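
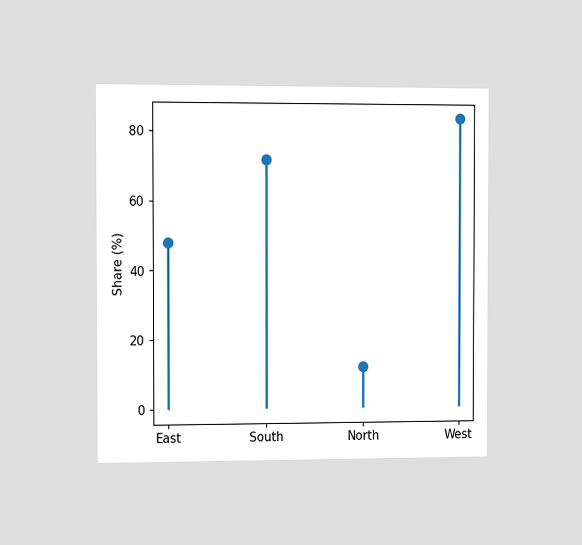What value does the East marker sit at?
48%

The chart is viewed slightly from the left. The East marker sits at 48%.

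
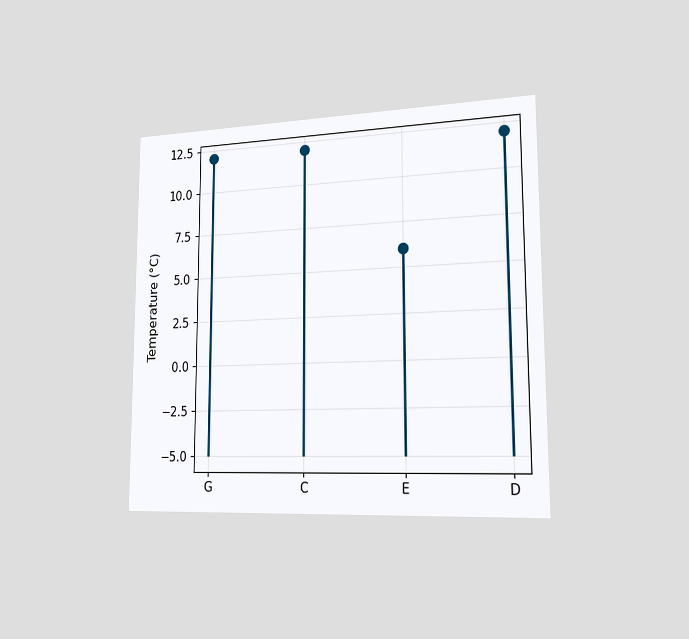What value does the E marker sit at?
The chart is viewed slightly from the right. The E marker sits at 6°C.

6°C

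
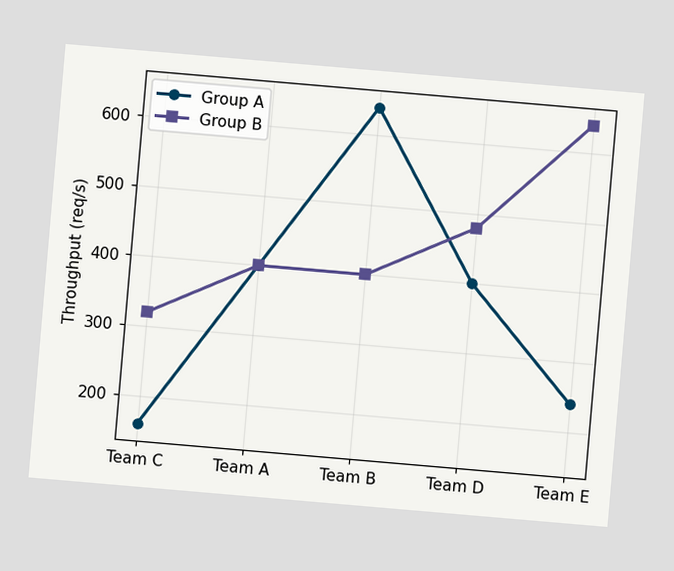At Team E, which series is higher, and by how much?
The chart is tilted about 5° clockwise. At Team E, Group B sits above the other line by 400req/s.

Group B, by 400req/s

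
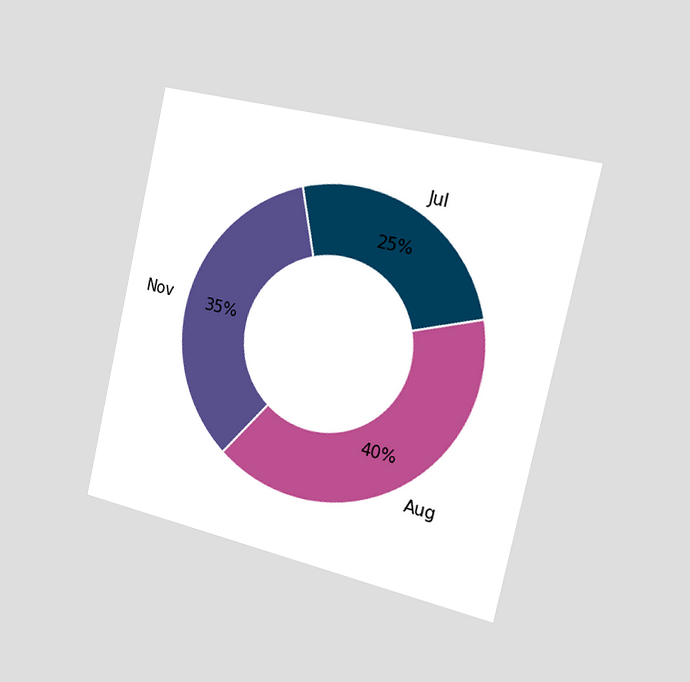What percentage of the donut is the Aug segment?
40%

The chart is tilted about 13° clockwise and viewed slightly from the right. The Aug segment takes up 40% of the ring.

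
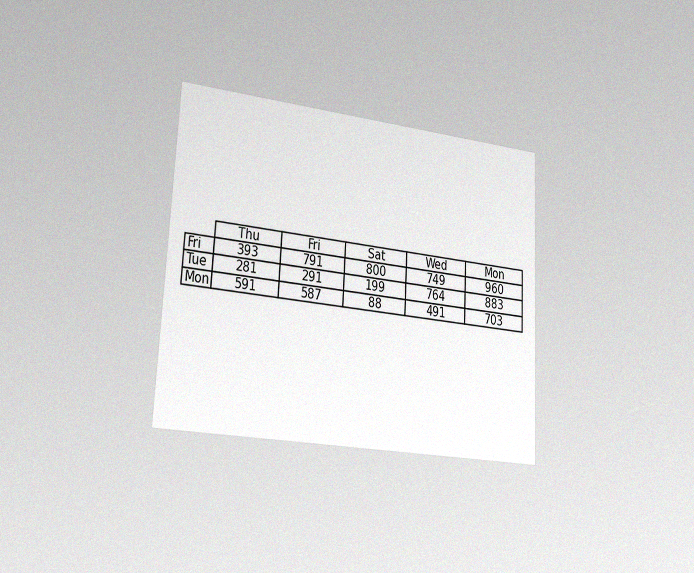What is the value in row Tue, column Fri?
The chart is tilted about 3° clockwise and viewed slightly from the left, with some photo noise. The (Tue, Fri) cell reads 291.

291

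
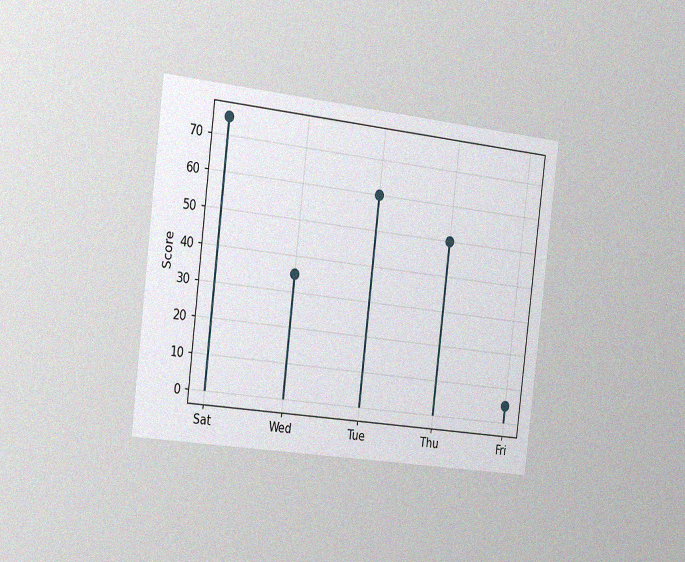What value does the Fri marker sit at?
The chart is tilted about 7° clockwise and viewed slightly from the left, with some photo noise. The Fri marker sits at 5.

5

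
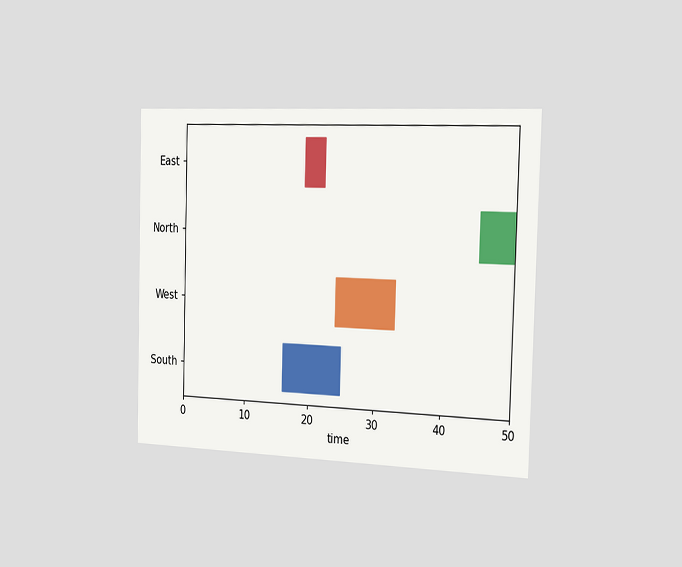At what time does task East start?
The chart is viewed slightly from the right. The East bar begins at t=19.

19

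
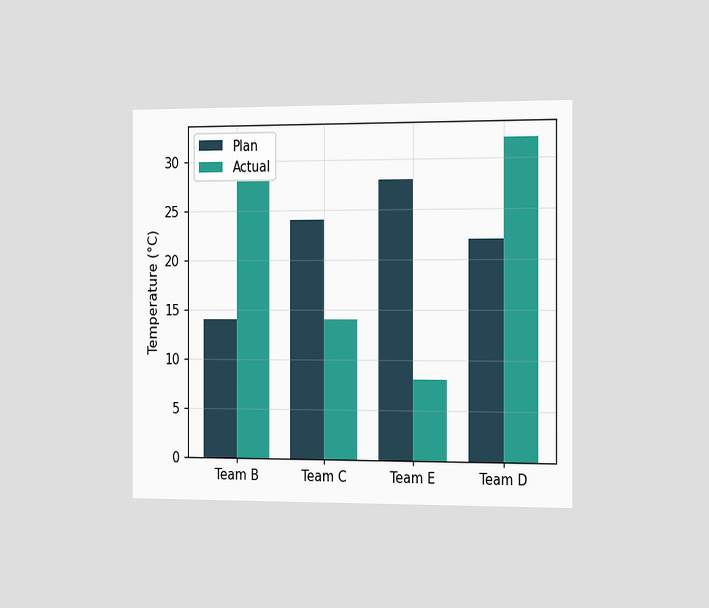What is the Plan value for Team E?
28°C

The chart is viewed slightly from the right. The Plan bar at Team E reaches 28°C on the y-axis.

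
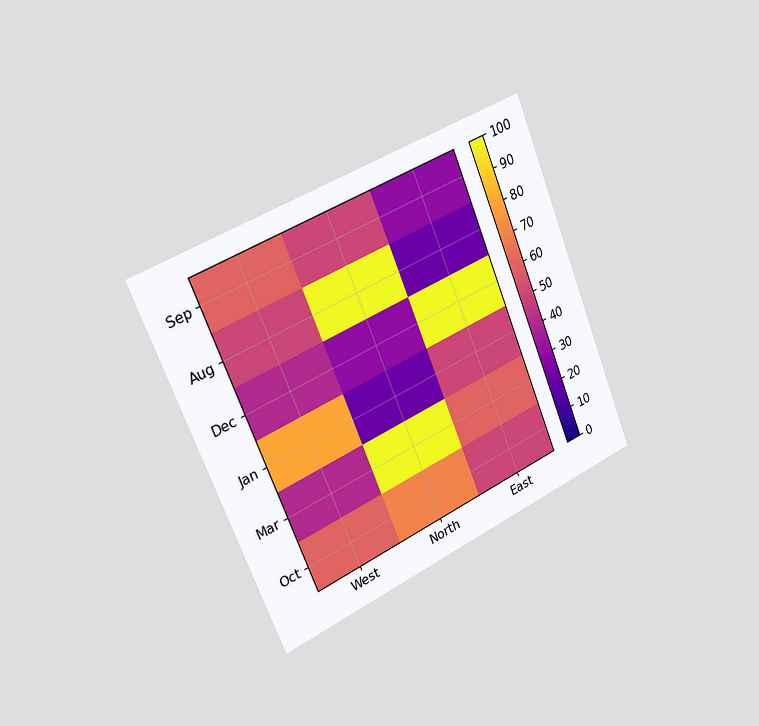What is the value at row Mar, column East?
The chart is tilted about 22° counter-clockwise and viewed slightly from the left. Matching cell (Mar, East) against the colorbar gives 60.

60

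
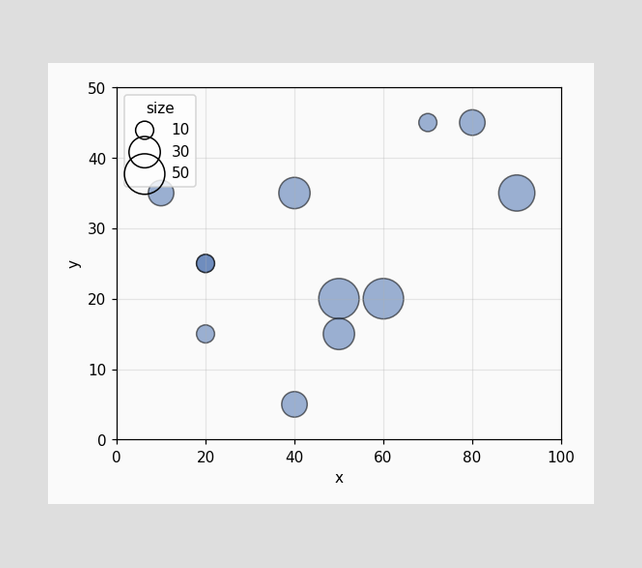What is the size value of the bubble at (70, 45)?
Matching the bubble at (70, 45) against the size legend gives 10.

10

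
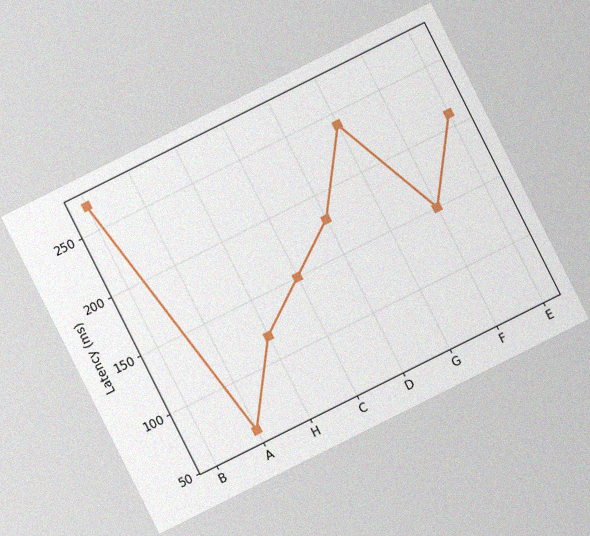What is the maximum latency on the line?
The chart is tilted about 27° counter-clockwise, with some photo noise. The highest point is at B, and reading across to the y-axis gives 270ms.

270ms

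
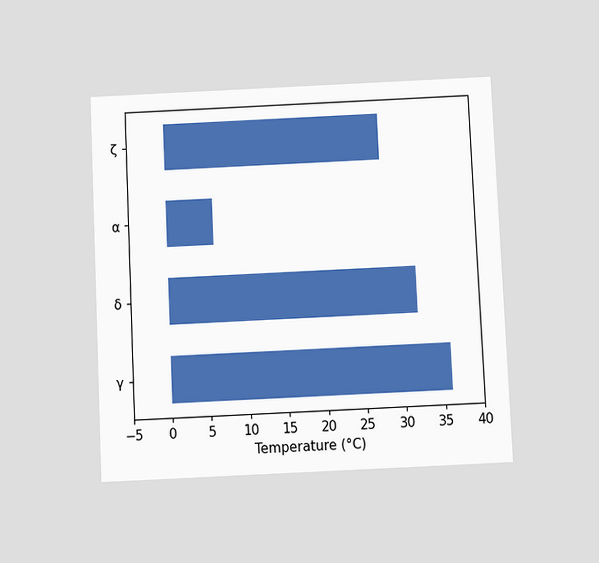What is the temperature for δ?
32°C

The chart is tilted about 3° counter-clockwise and viewed slightly from below. Reading along the chart's x-axis, the δ bar reaches 32°C.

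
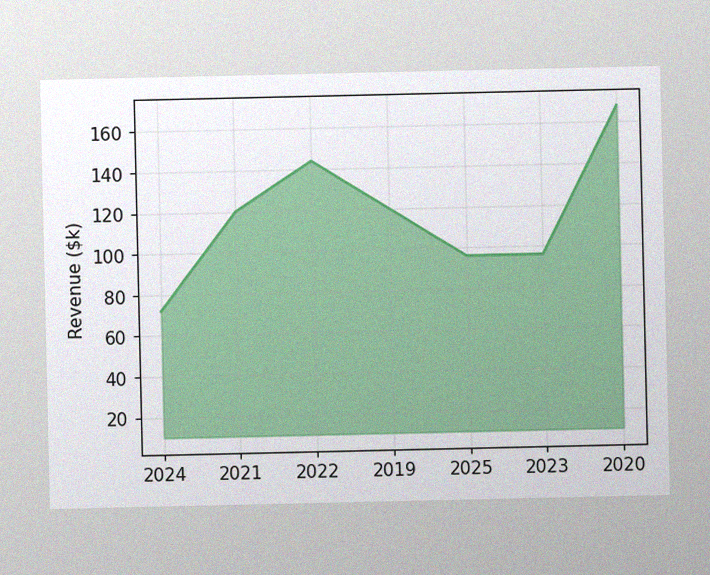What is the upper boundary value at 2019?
$120k

The image has some photo noise and uneven lighting. At 2019 the upper boundary is at $120k.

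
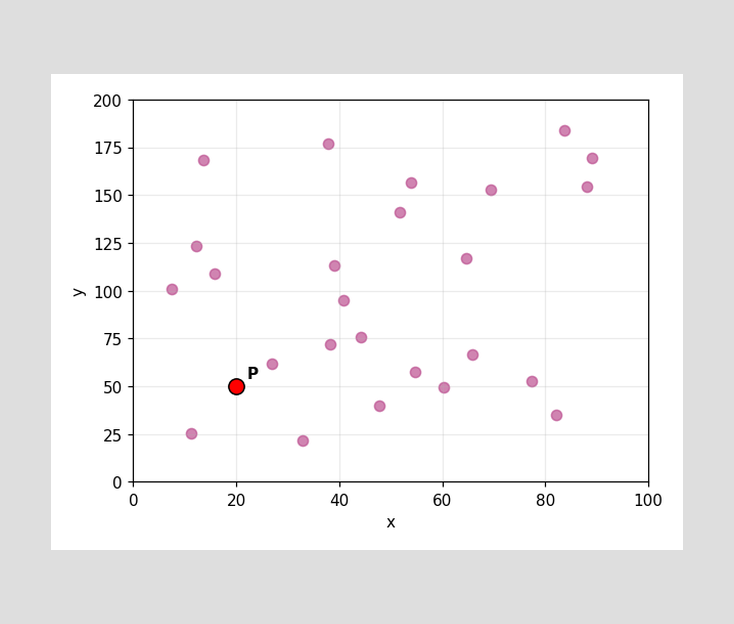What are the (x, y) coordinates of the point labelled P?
(20, 50)

Following the gridlines from P to each axis, P sits at (20, 50).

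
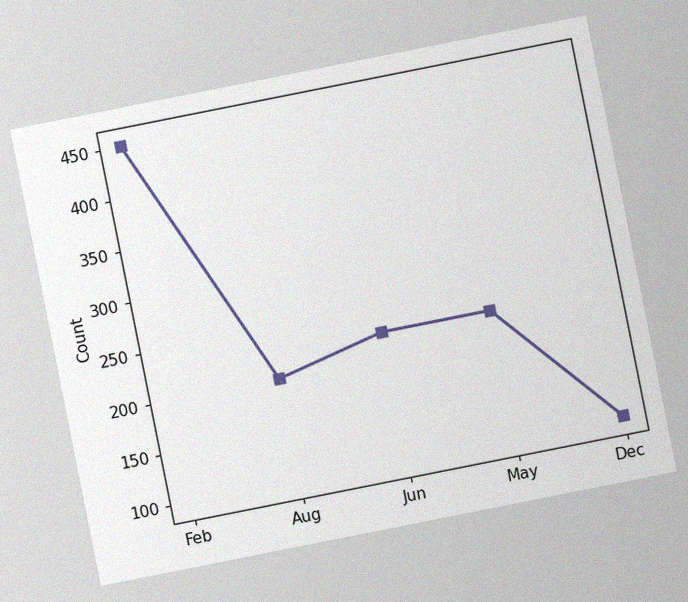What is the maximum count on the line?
450

The chart is tilted about 11° counter-clockwise, with some photo noise. The highest point is at Feb, and reading across to the y-axis gives 450.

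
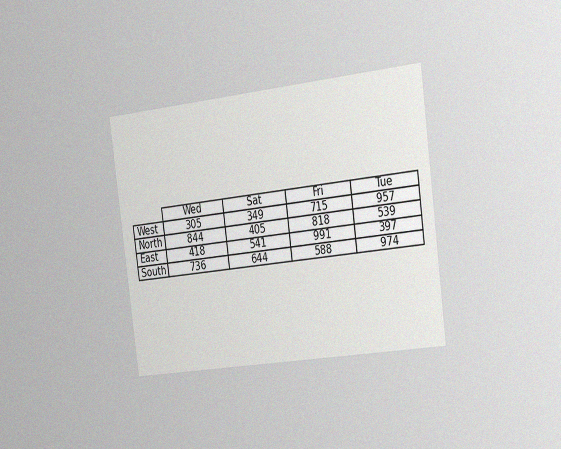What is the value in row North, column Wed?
The chart is tilted about 7° counter-clockwise and viewed slightly from the right, with some photo noise. The (North, Wed) cell reads 844.

844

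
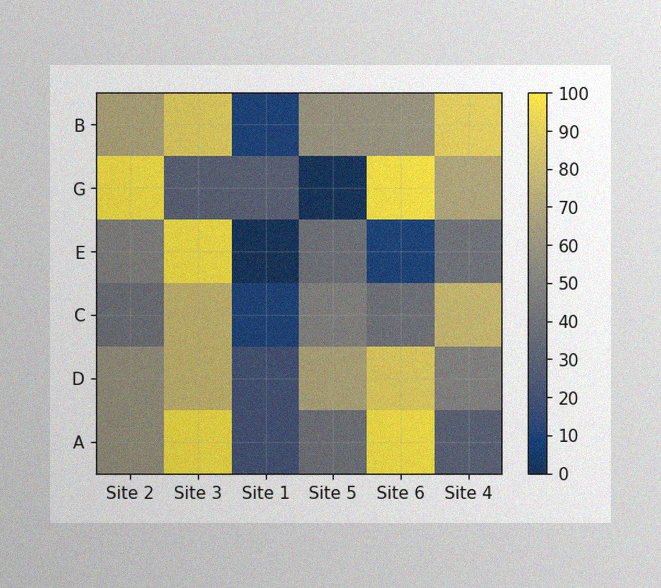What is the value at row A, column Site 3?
The image has some photo noise and uneven lighting. Matching cell (A, Site 3) against the colorbar gives 100.

100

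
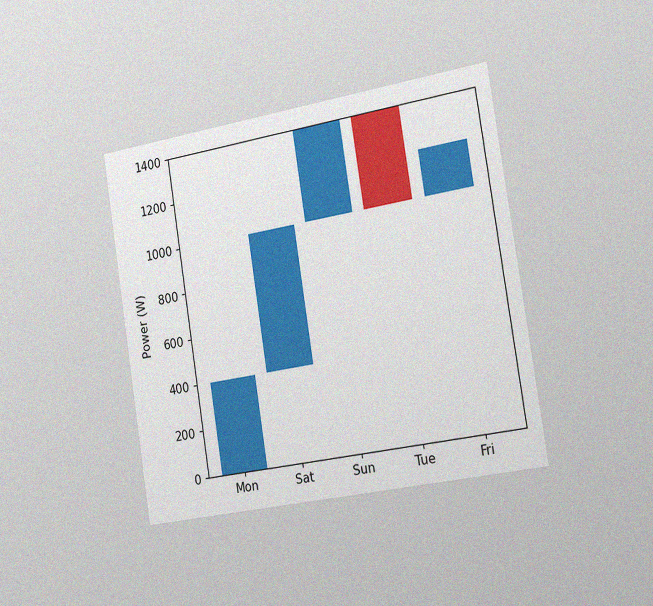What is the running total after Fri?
1200W

The chart is tilted about 9° counter-clockwise and viewed slightly from the right, with some photo noise. After Fri the running total reaches 1200W.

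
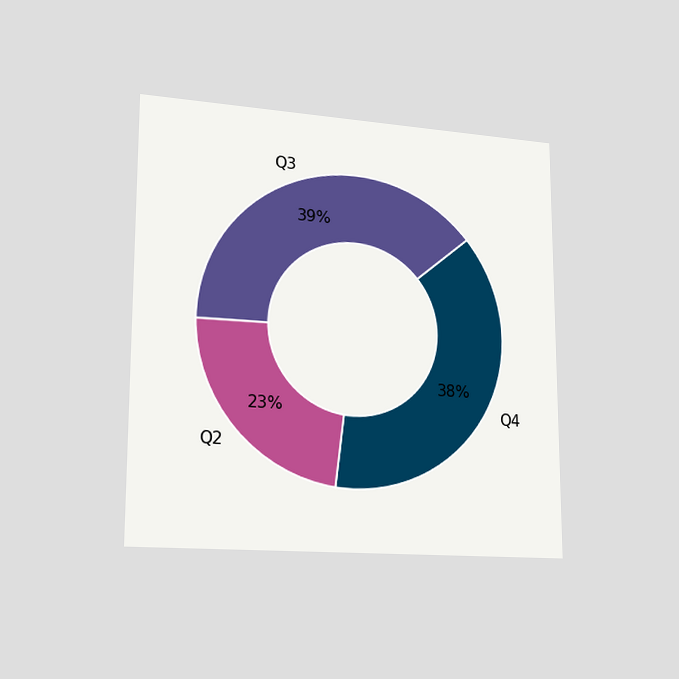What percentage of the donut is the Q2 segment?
23%

The chart is viewed slightly from the left. The Q2 segment takes up 23% of the ring.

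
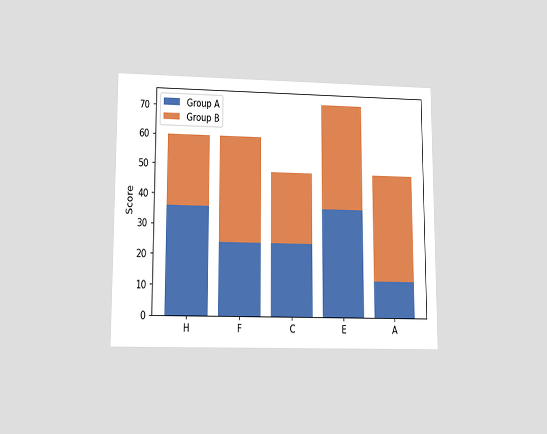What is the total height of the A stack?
The chart is viewed at a slight angle. The A stack's top reaches 48 on the y-axis.

48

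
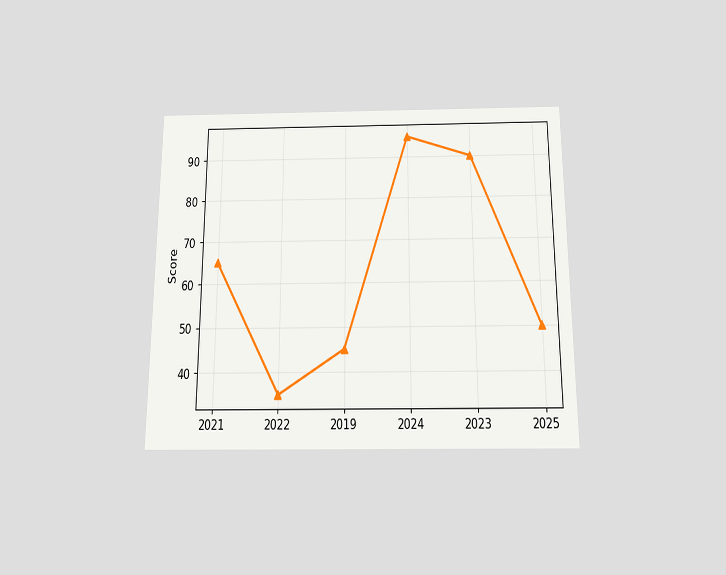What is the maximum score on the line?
The chart is viewed slightly from below. The highest point is at 2024, and reading across to the y-axis gives 95.

95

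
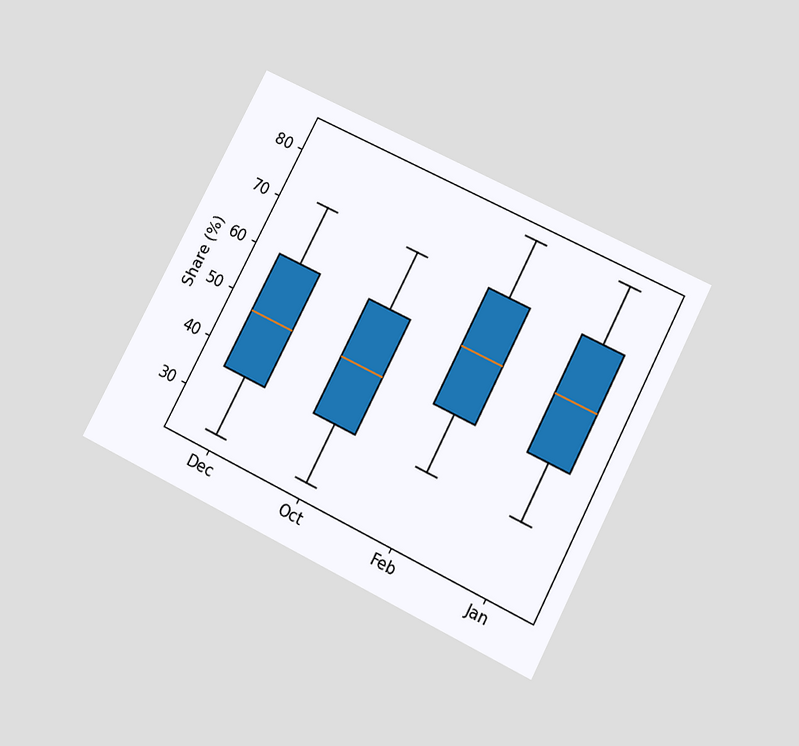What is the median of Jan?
The chart is tilted about 27° clockwise and viewed slightly from below. The median line in the Jan box sits at 60%.

60%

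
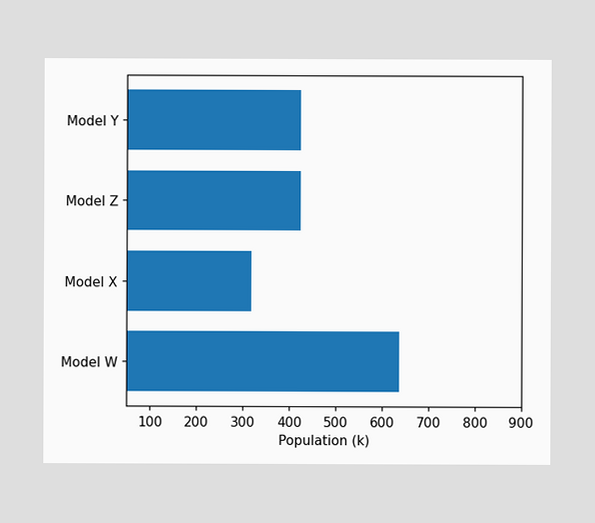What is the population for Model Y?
424k

Reading along the chart's x-axis, the Model Y bar reaches 424k.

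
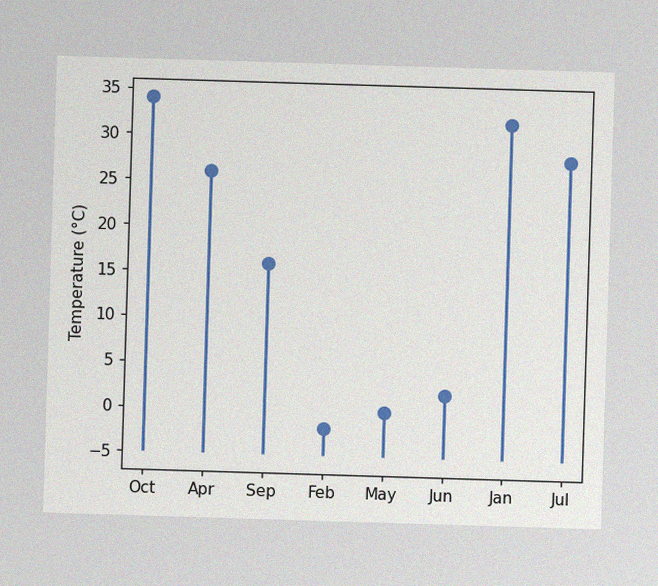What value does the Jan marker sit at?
The image has some photo noise and uneven lighting. The Jan marker sits at 32°C.

32°C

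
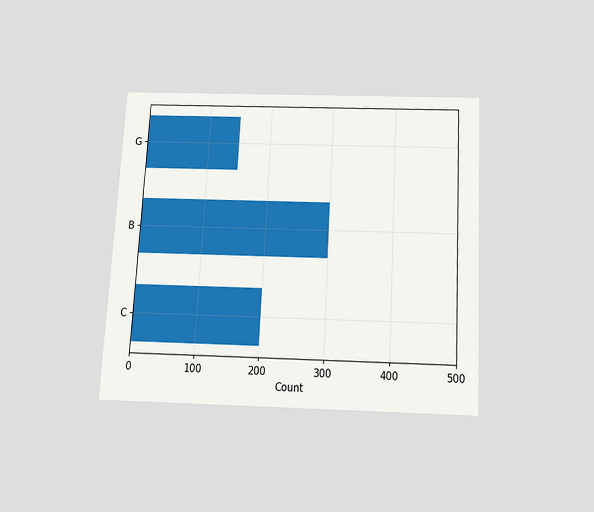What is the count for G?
The chart is tilted about 3° clockwise and viewed slightly from below. Reading along the chart's x-axis, the G bar reaches 150.

150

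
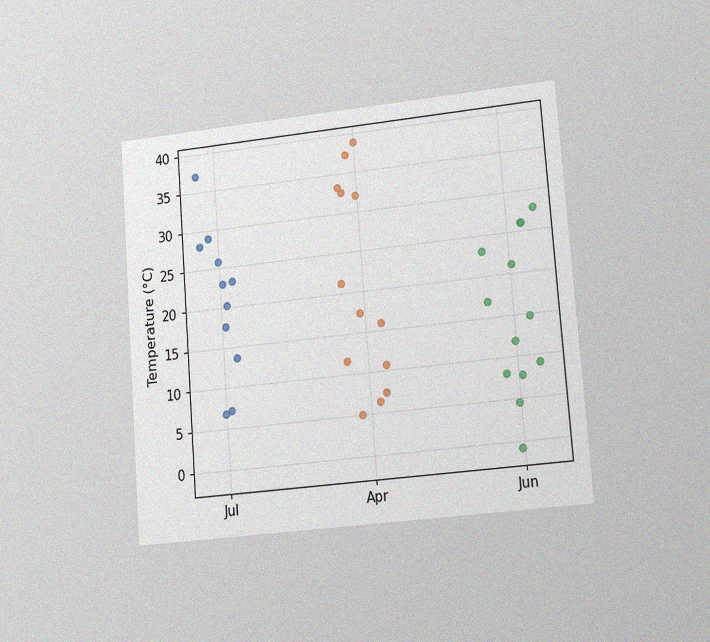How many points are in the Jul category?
The chart is tilted about 4° counter-clockwise and viewed slightly from the right, with some photo noise. Counting the markers in the Jul column gives 11.

11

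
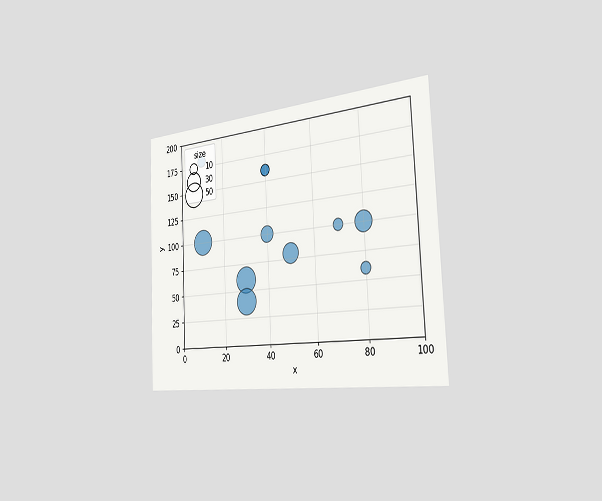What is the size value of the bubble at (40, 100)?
The chart is tilted about 3° counter-clockwise and viewed slightly from the right. Matching the bubble at (40, 100) against the size legend gives 20.

20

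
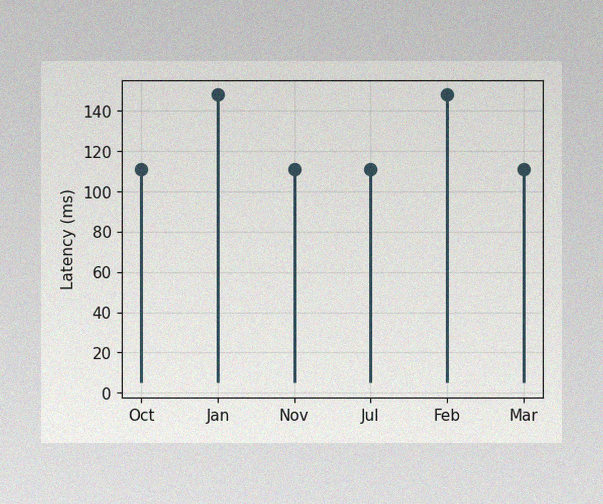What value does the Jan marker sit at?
The image has some photo noise and uneven lighting. The Jan marker sits at 148ms.

148ms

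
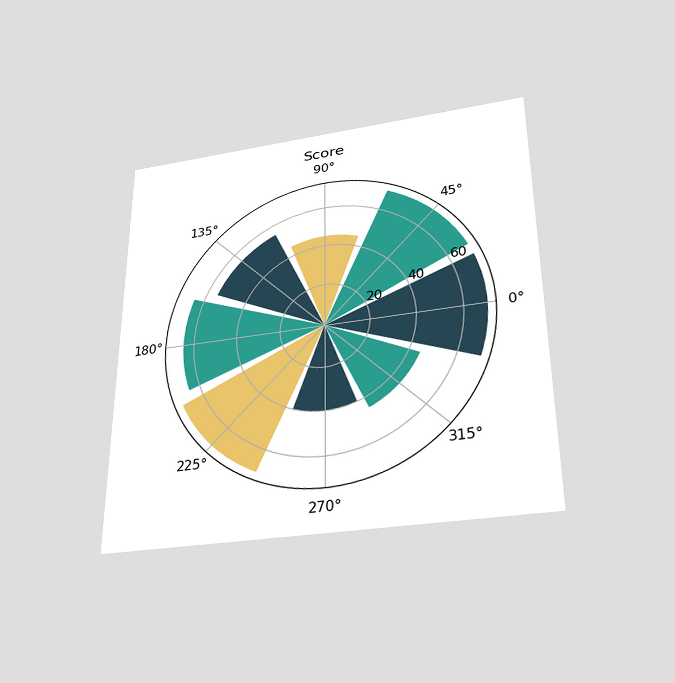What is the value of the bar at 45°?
70

The chart is viewed slightly from below. The bar at 45° reaches 70 on the radial axis.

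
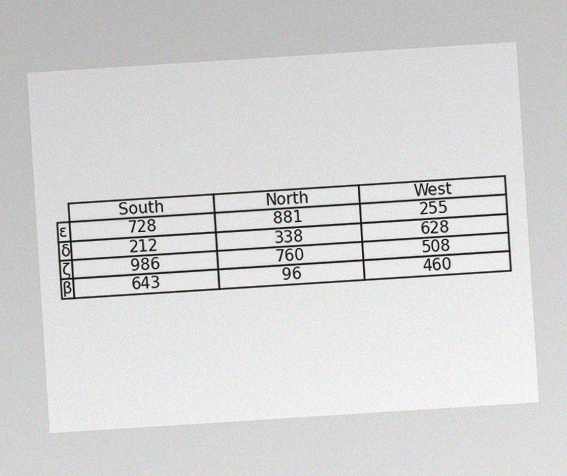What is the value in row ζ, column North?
The chart is tilted about 4° counter-clockwise, with some photo noise. The (ζ, North) cell reads 760.

760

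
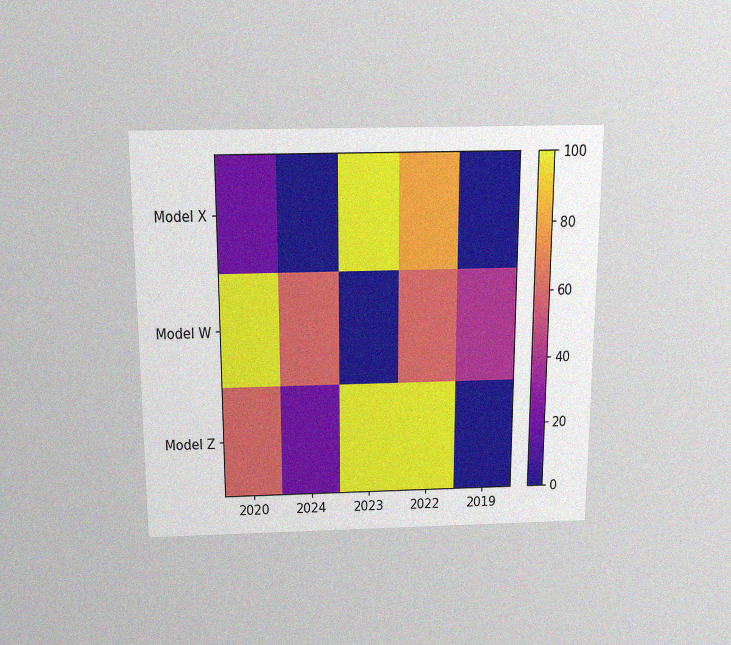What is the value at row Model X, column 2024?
0

The chart is viewed slightly from above, with some photo noise. Matching cell (Model X, 2024) against the colorbar gives 0.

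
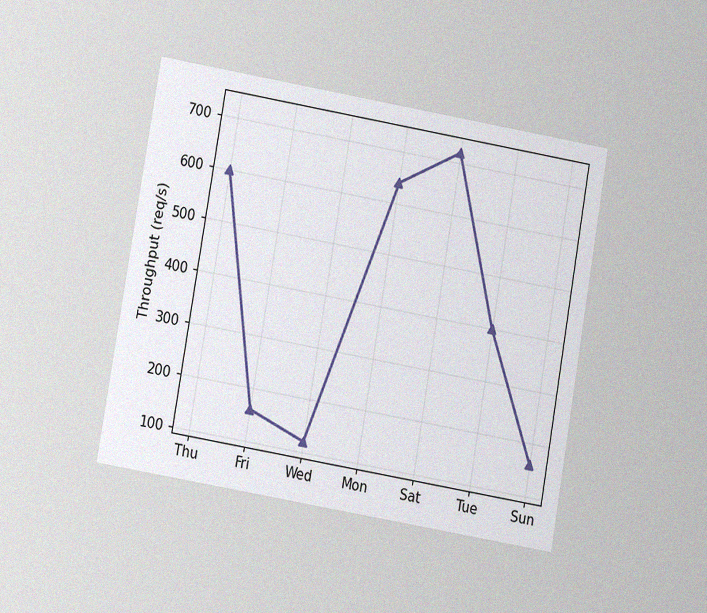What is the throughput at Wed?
120req/s

The chart is tilted about 10° clockwise and viewed at a slight angle, with some photo noise. At Wed, the line is at 120req/s.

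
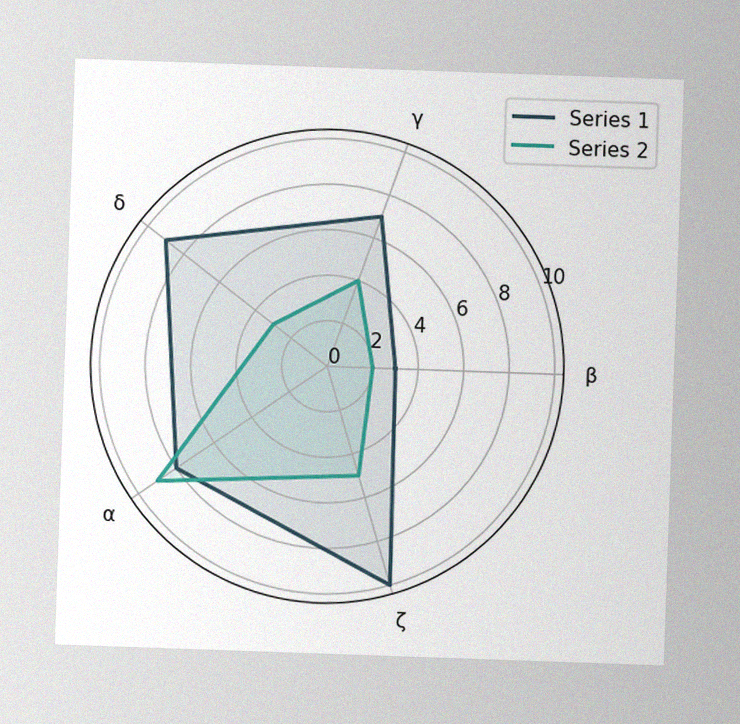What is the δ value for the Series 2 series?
The image has some photo noise and uneven lighting. On the δ axis, Series 2 reaches 3.

3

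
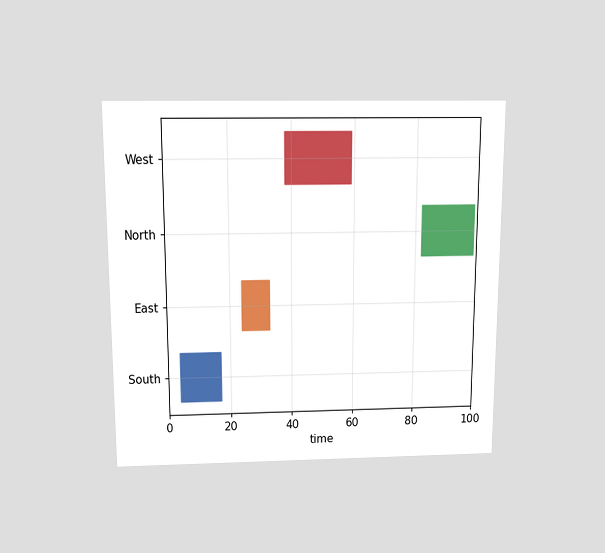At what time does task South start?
The chart is viewed slightly from above. The South bar begins at t=4.

4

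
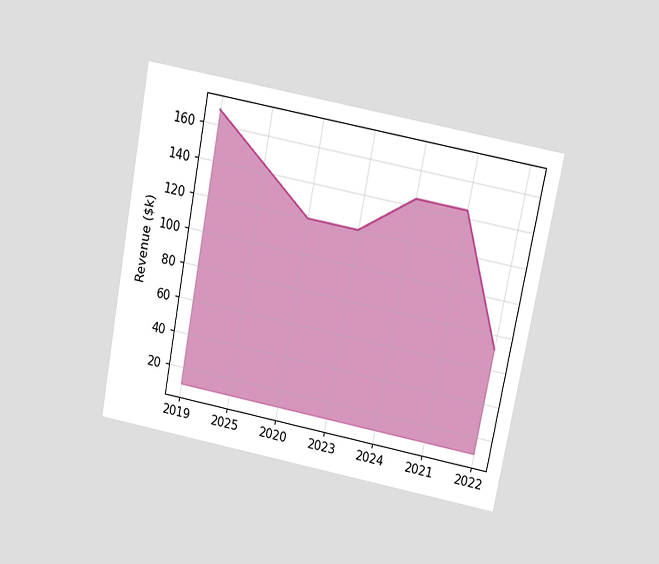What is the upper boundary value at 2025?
$144k

The chart is tilted about 11° clockwise and viewed slightly from above. At 2025 the upper boundary is at $144k.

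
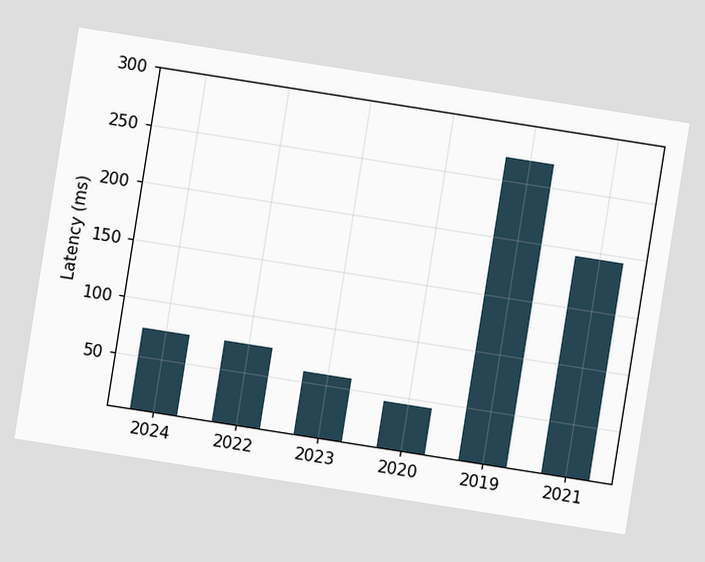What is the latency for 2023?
The chart is tilted about 9° clockwise. Reading along the chart's y-axis, the 2023 bar reaches 60ms.

60ms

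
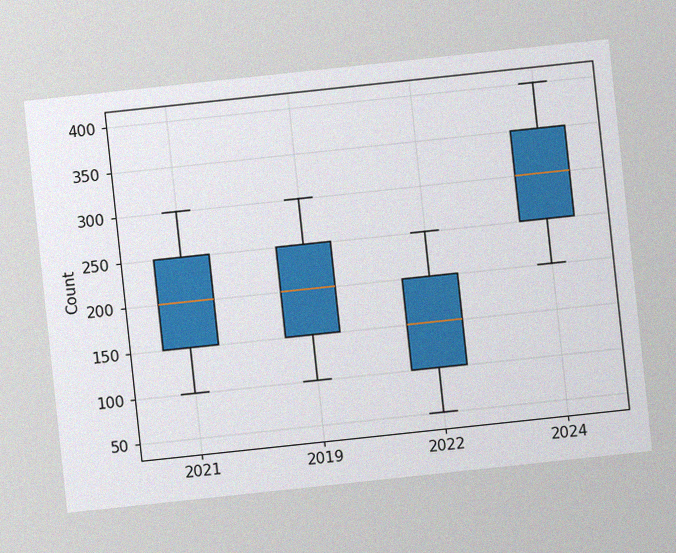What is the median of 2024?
The chart is tilted about 6° counter-clockwise, with some photo noise. The median line in the 2024 box sits at 300.

300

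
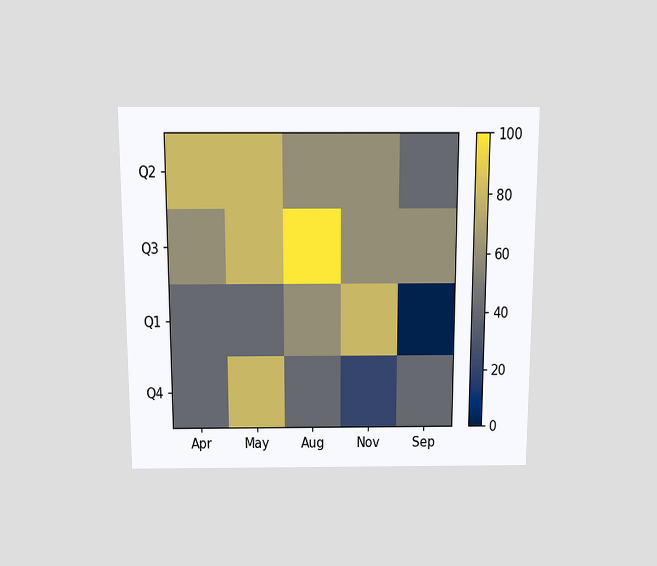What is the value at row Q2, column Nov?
60

The chart is viewed slightly from above. Matching cell (Q2, Nov) against the colorbar gives 60.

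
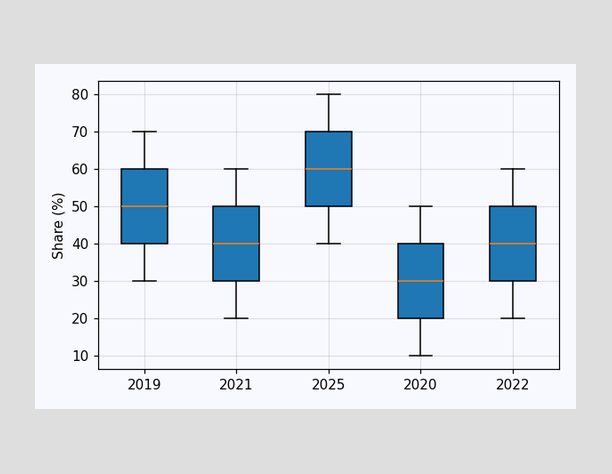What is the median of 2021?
40%

The median line in the 2021 box sits at 40%.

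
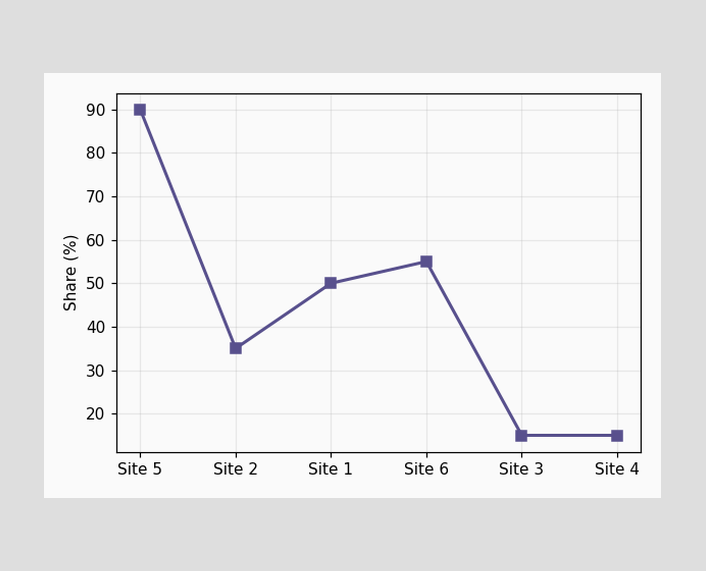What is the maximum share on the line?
The highest point is at Site 5, and reading across to the y-axis gives 90%.

90%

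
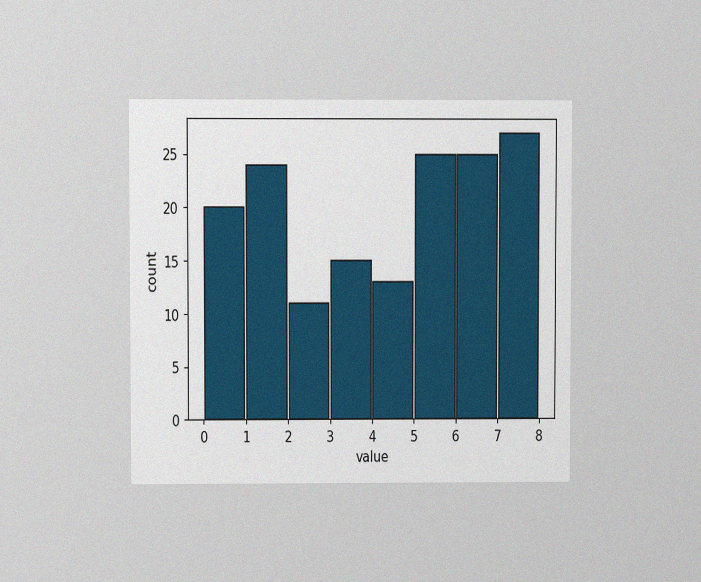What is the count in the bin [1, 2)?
The chart is viewed at a slight angle, with some photo noise. The [1, 2) bin has height 24.

24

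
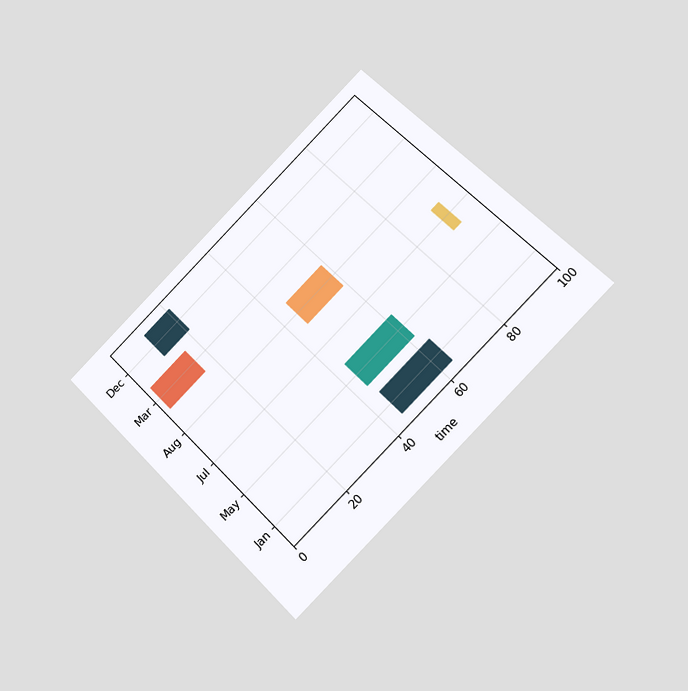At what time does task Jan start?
45

The chart is tilted about 45° counter-clockwise and viewed at a slight angle. The Jan bar begins at t=45.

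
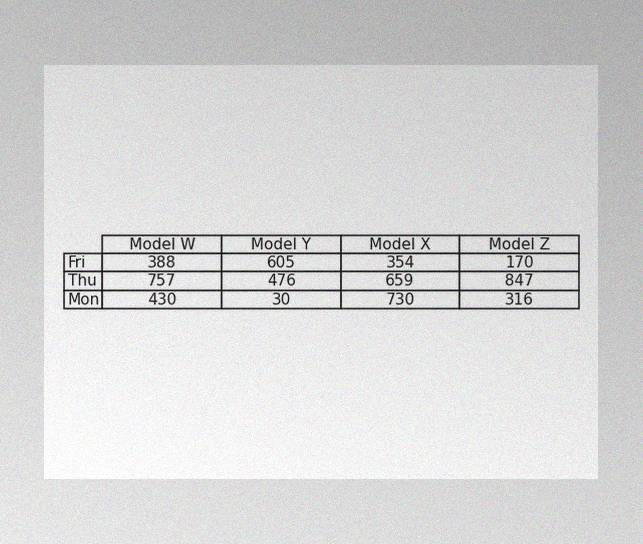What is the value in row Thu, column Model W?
The image has some photo noise and uneven lighting. The (Thu, Model W) cell reads 757.

757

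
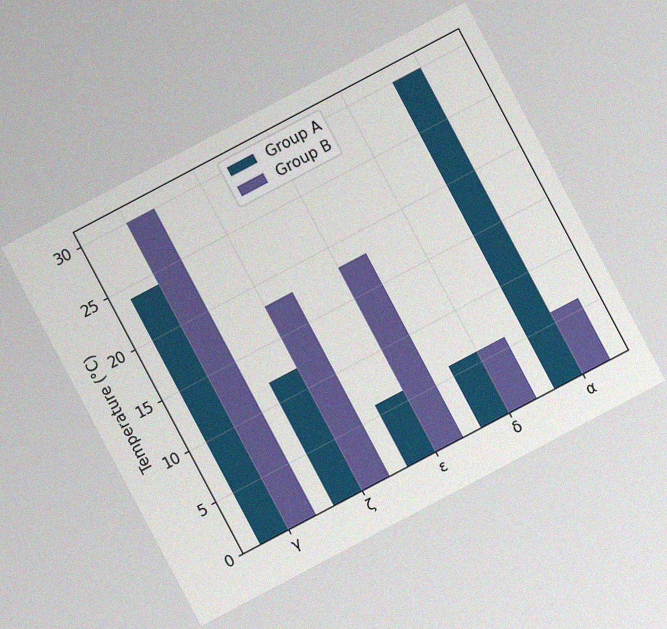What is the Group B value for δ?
The chart is tilted about 28° counter-clockwise, with some photo noise. The Group B bar at δ reaches 6°C on the y-axis.

6°C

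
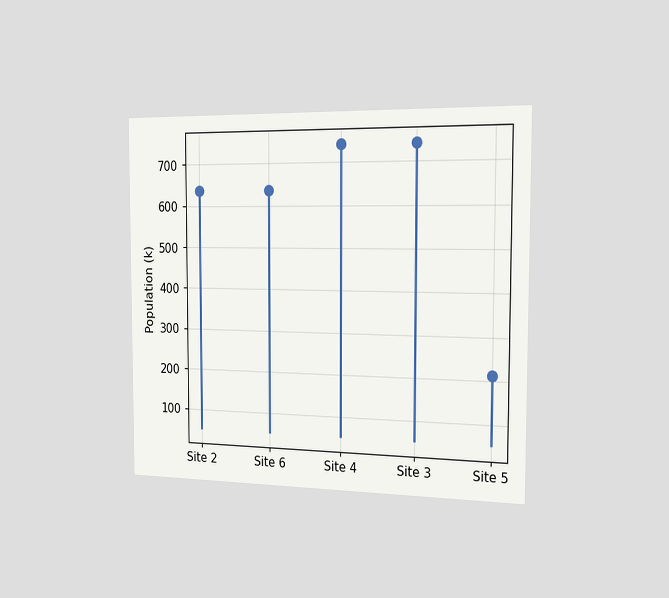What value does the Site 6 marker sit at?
636k

The chart is viewed slightly from the right. The Site 6 marker sits at 636k.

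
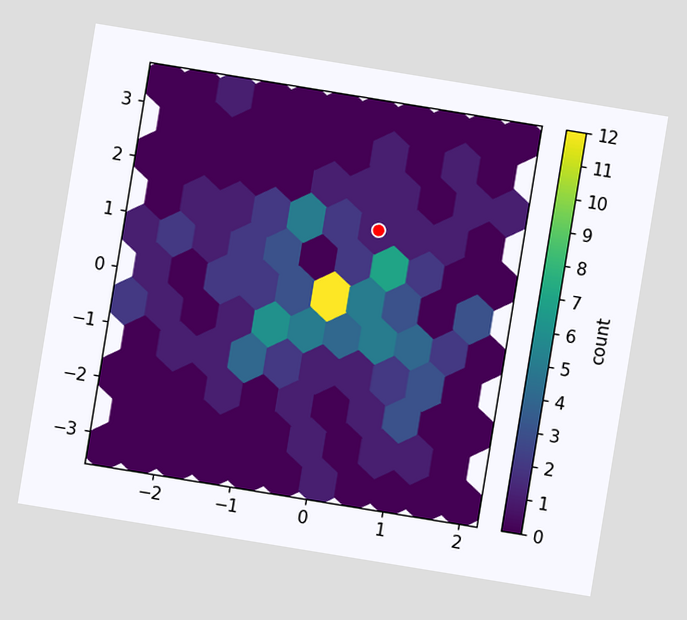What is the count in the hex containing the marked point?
The chart is tilted about 9° clockwise. The marked hex reads 1 on the colorbar.

1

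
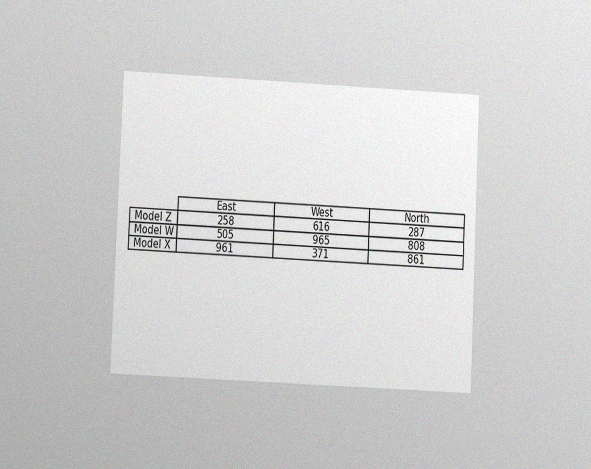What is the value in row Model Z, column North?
287

The chart is tilted about 3° clockwise and viewed at a slight angle, with some photo noise. The (Model Z, North) cell reads 287.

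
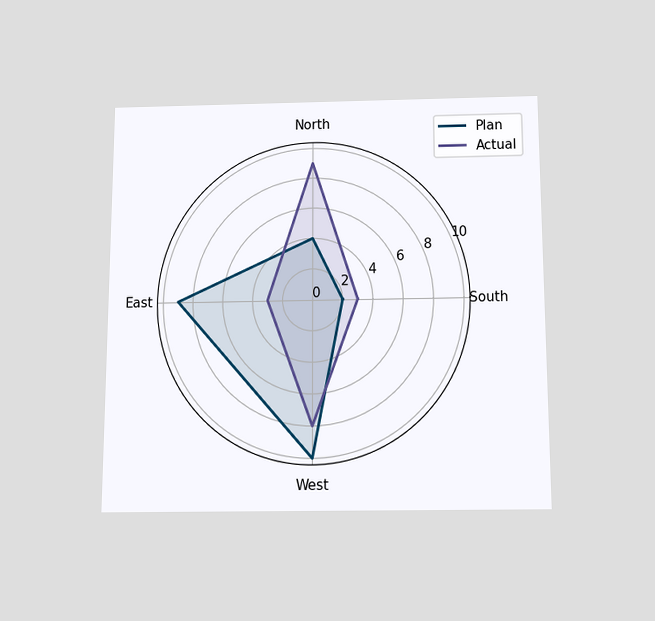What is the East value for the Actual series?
3

The chart is viewed slightly from below. On the East axis, Actual reaches 3.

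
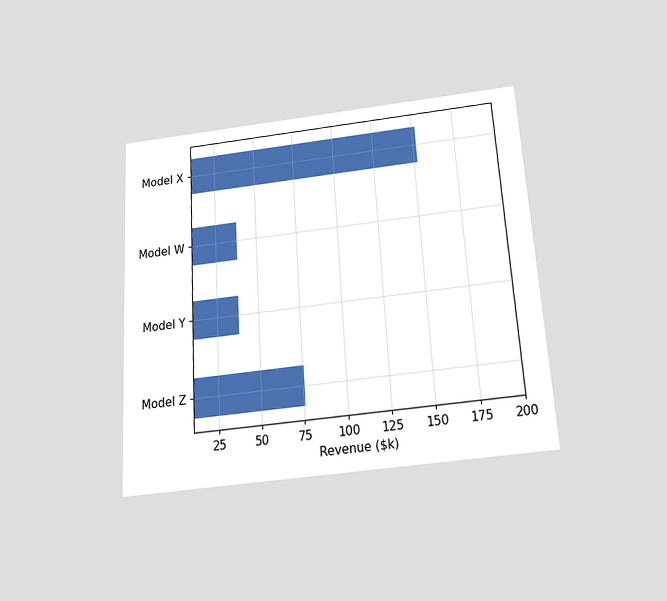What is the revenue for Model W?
The chart is tilted about 3° counter-clockwise and viewed slightly from below. Reading along the chart's x-axis, the Model W bar reaches $38k.

$38k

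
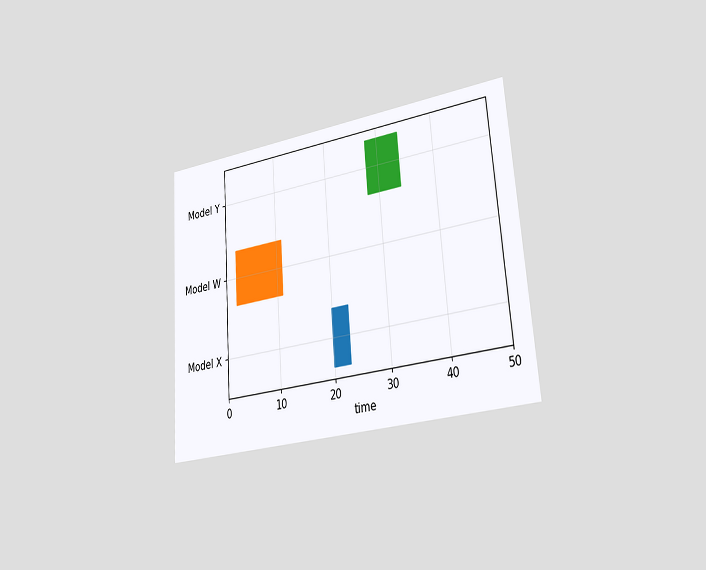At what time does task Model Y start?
28

The chart is tilted about 4° counter-clockwise and viewed slightly from the right. The Model Y bar begins at t=28.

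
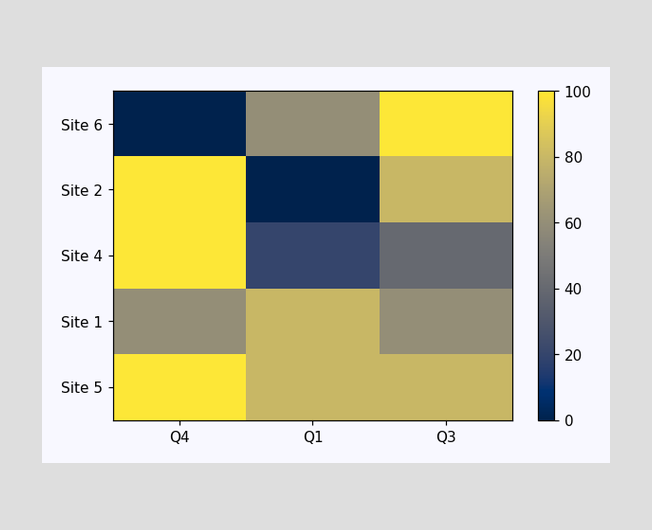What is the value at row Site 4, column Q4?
100

Matching cell (Site 4, Q4) against the colorbar gives 100.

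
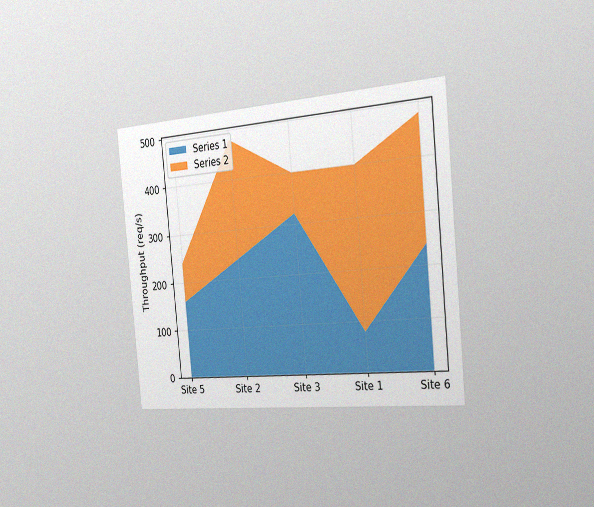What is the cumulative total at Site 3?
400req/s

The chart is tilted about 5° counter-clockwise and viewed slightly from the right, with some photo noise. The stacked total at Site 3 reaches 400req/s.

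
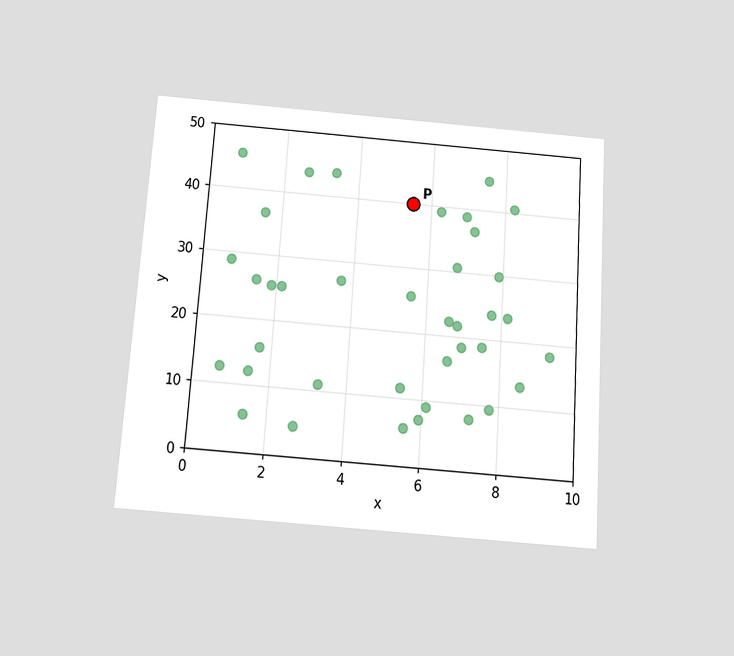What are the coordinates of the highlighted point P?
The chart is tilted about 4° clockwise and viewed slightly from below. Following the gridlines from P to each axis, P sits at (5.5, 40).

(5.5, 40)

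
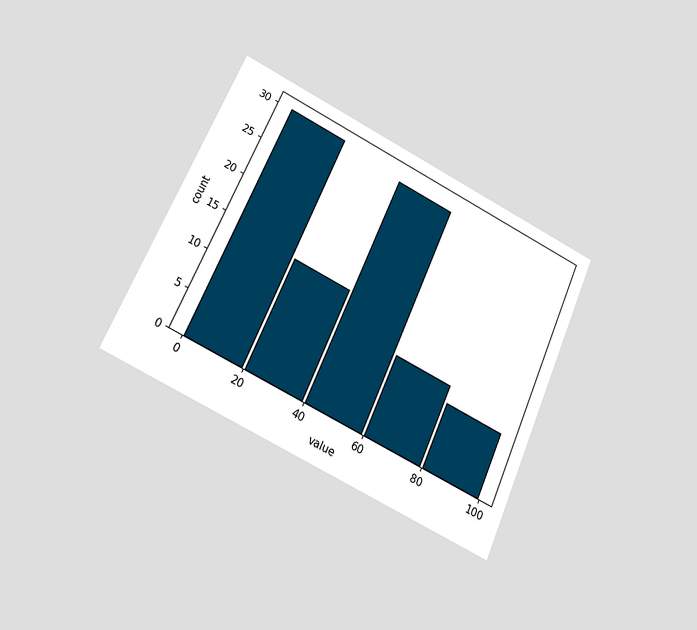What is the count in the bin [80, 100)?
The chart is tilted about 24° clockwise and viewed at a slight angle. The [80, 100) bin has height 8.

8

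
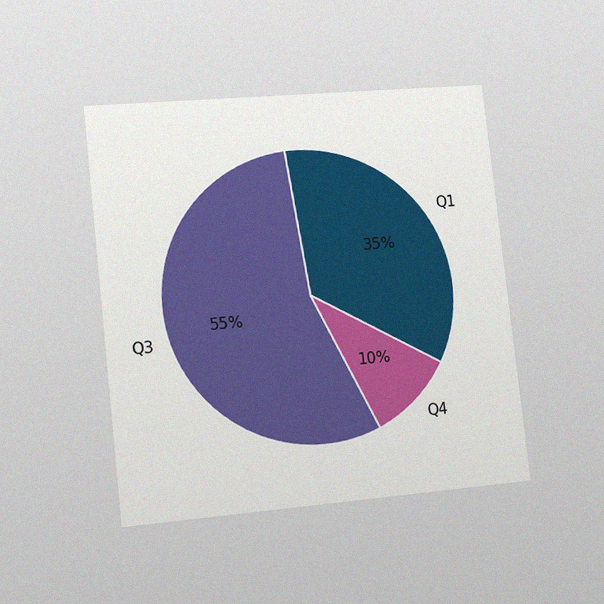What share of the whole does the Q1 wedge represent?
The chart is tilted about 6° counter-clockwise and viewed slightly from the left, with some photo noise. The Q1 slice takes up 35% of the pie.

35%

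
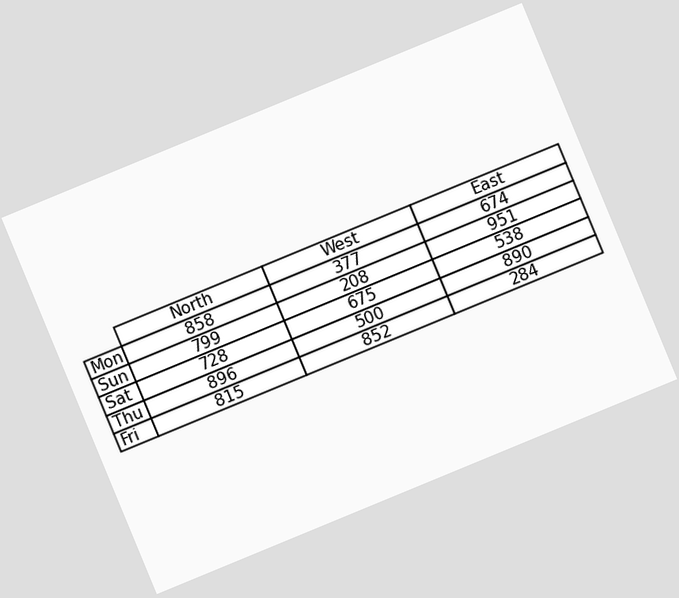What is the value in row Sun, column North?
The chart is tilted about 22° counter-clockwise. The (Sun, North) cell reads 799.

799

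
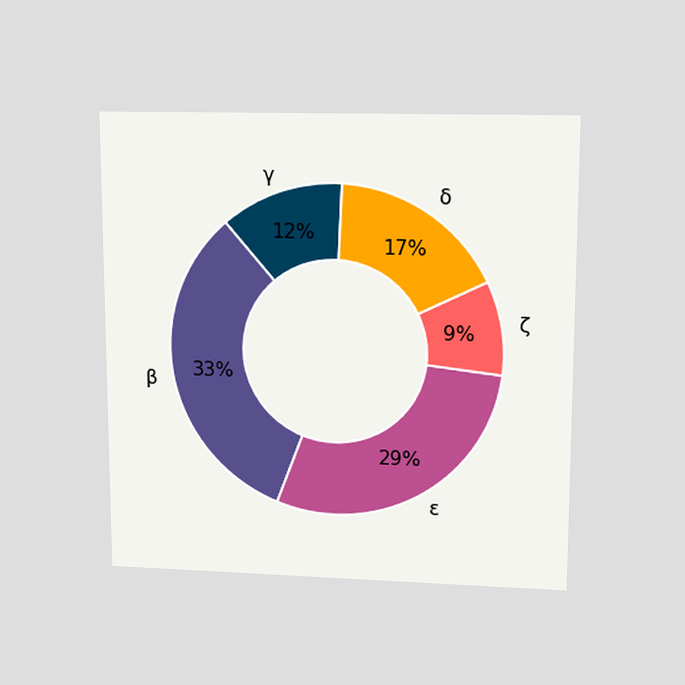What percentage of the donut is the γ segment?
12%

The chart is viewed slightly from above. The γ segment takes up 12% of the ring.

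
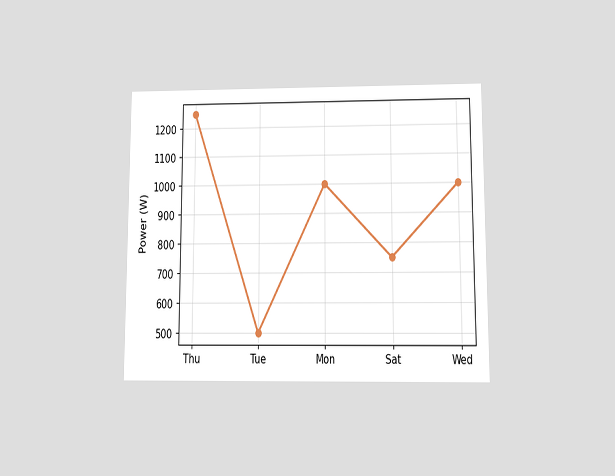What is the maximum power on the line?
The chart is viewed at a slight angle. The highest point is at Thu, and reading across to the y-axis gives 1250W.

1250W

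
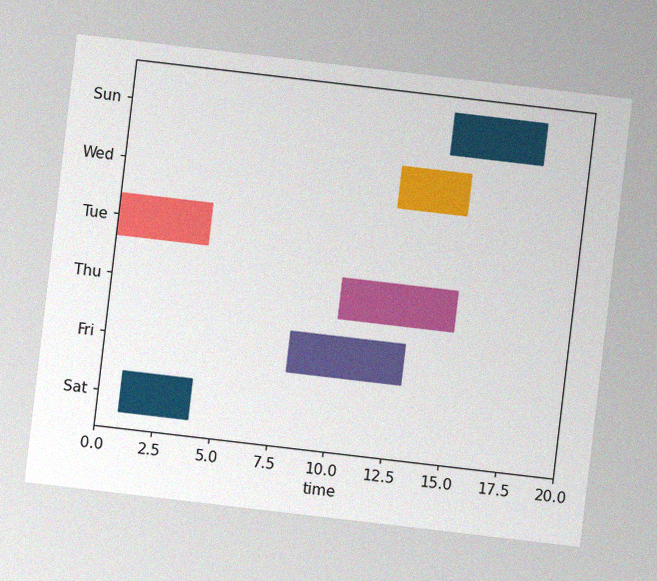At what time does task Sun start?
14

The chart is tilted about 7° clockwise, with some photo noise. The Sun bar begins at t=14.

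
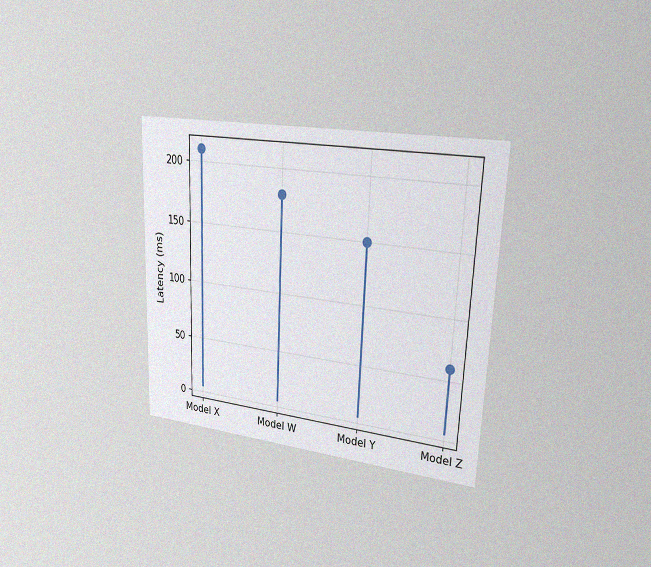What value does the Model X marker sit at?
210ms

The chart is tilted about 2° clockwise and viewed slightly from the right, with some photo noise. The Model X marker sits at 210ms.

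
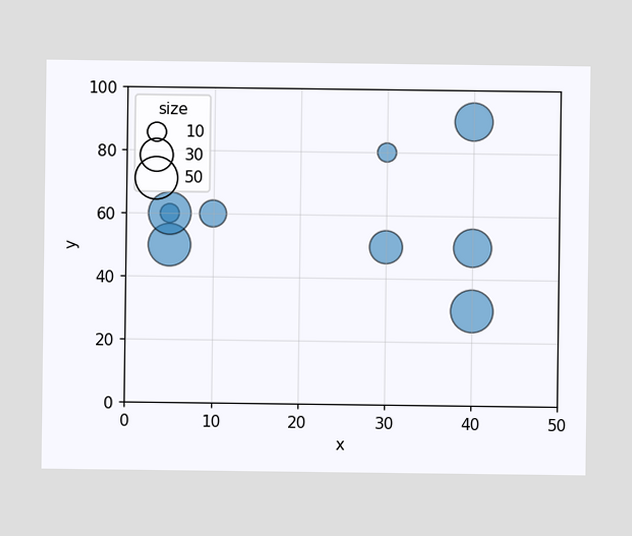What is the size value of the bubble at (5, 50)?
50

Matching the bubble at (5, 50) against the size legend gives 50.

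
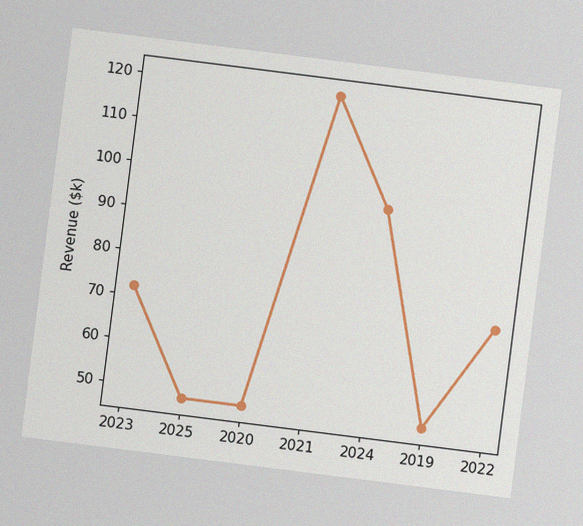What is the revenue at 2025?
The chart is tilted about 7° clockwise, with some photo noise. At 2025, the line is at $48k.

$48k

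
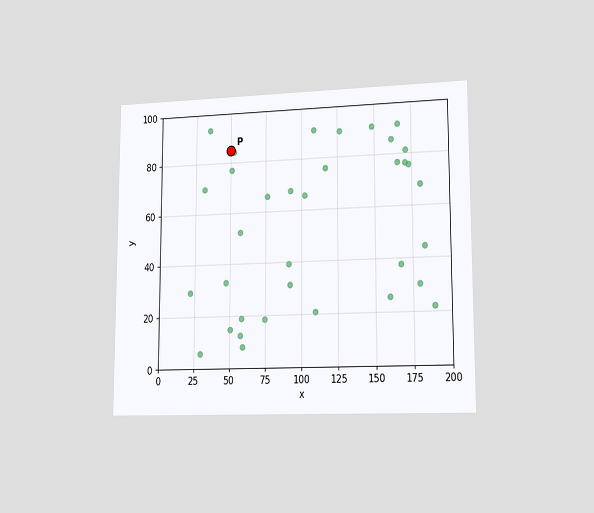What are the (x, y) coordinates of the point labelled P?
The chart is viewed slightly from the right. Following the gridlines from P to each axis, P sits at (50, 85).

(50, 85)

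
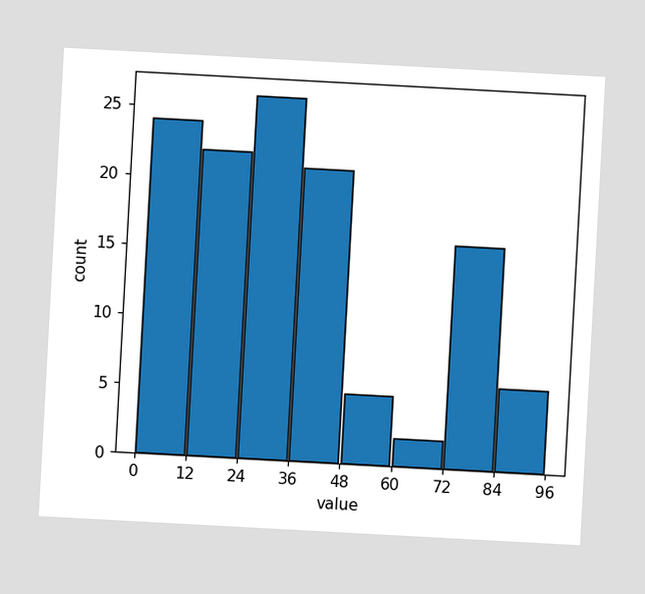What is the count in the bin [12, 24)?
The chart is tilted about 3° clockwise. The [12, 24) bin has height 22.

22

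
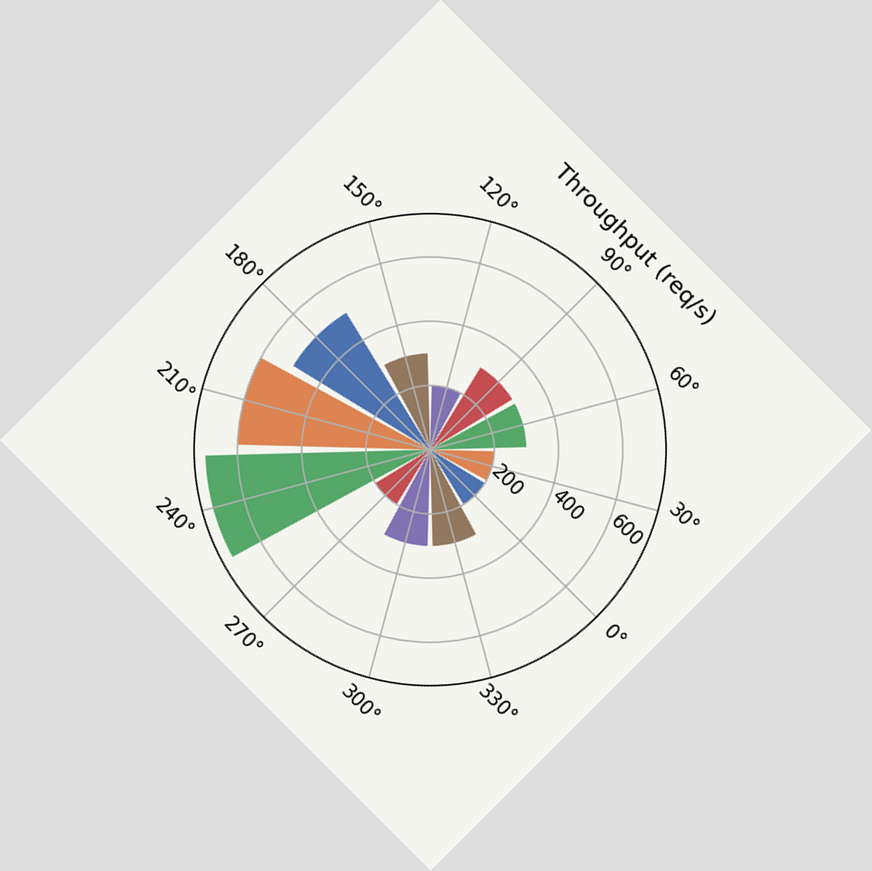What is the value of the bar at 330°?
300req/s

The chart is tilted about 45° clockwise. The bar at 330° reaches 300req/s on the radial axis.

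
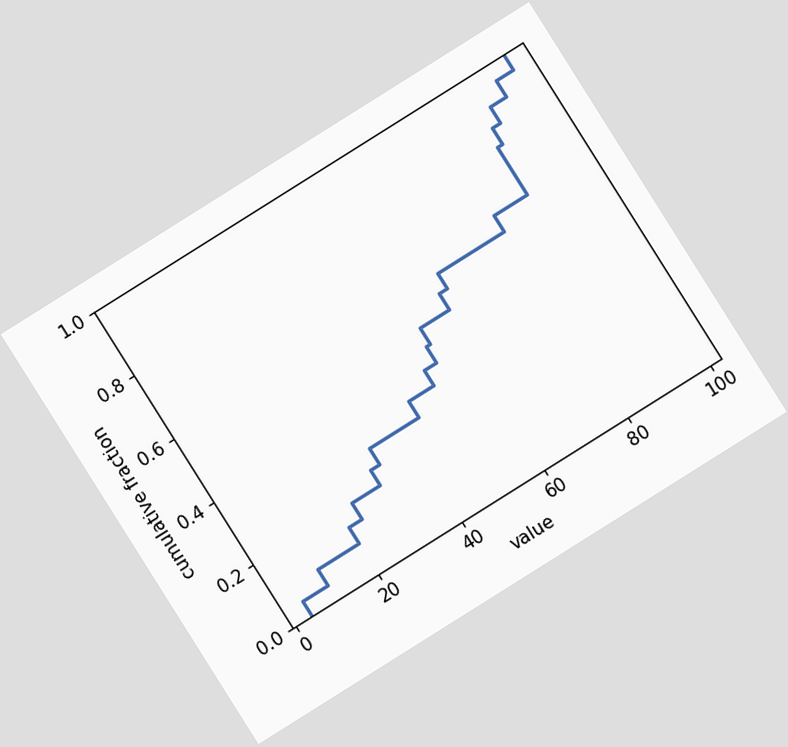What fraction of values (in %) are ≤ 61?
The chart is tilted about 32° counter-clockwise. At x=61 the ECDF step is at 55%.

55%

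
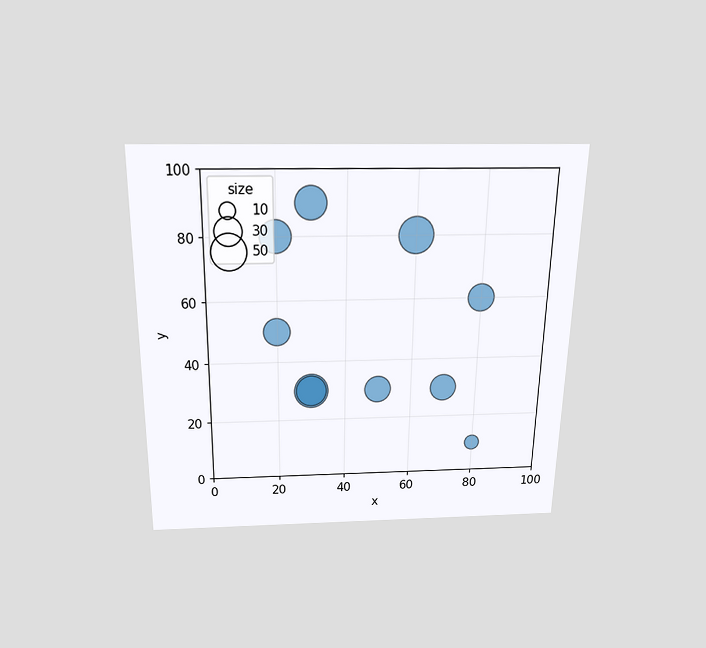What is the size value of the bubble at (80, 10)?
10

The chart is viewed slightly from above. Matching the bubble at (80, 10) against the size legend gives 10.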